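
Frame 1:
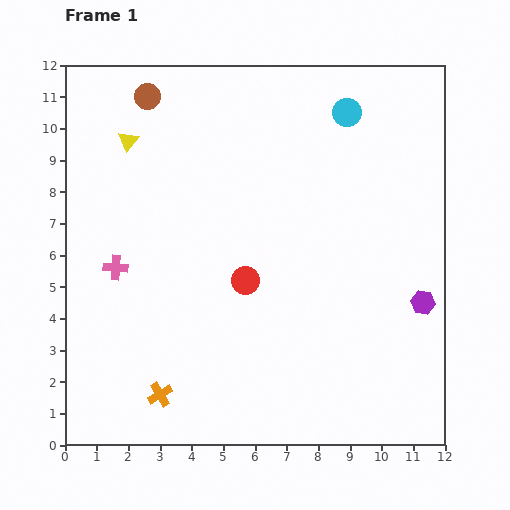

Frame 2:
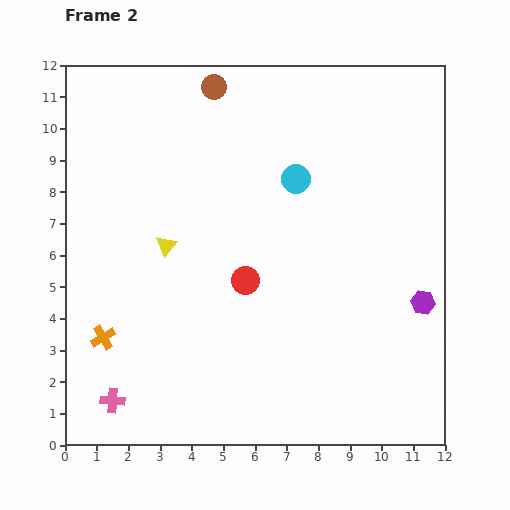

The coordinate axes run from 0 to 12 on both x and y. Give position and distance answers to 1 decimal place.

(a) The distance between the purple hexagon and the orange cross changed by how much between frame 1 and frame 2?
+1.4

Distance in frame 1: 8.8. Distance in frame 2: 10.2.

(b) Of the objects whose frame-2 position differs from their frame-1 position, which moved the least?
the brown circle

(moved 2.1)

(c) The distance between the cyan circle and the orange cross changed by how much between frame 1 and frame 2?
-2.8

Distance in frame 1: 10.7. Distance in frame 2: 7.9.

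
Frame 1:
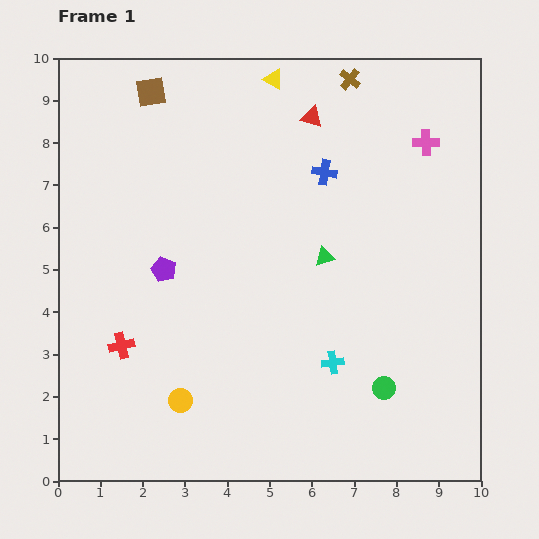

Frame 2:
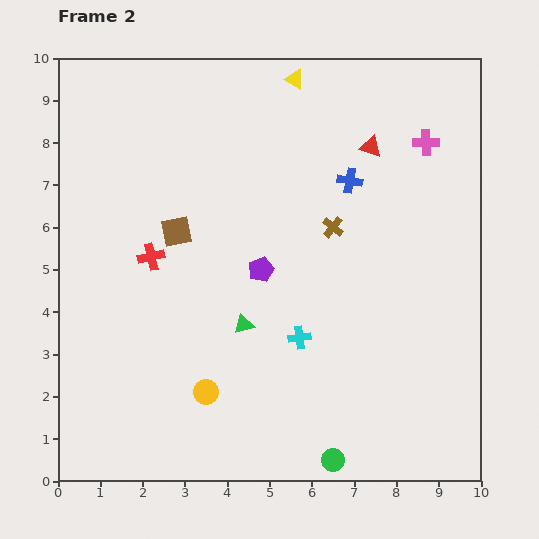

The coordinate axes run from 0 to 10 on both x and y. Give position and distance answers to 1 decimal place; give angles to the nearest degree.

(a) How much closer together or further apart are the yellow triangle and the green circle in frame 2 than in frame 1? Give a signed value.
+1.3

Distance in frame 1: 7.7. Distance in frame 2: 9.0.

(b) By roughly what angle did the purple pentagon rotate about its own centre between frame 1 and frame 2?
26° clockwise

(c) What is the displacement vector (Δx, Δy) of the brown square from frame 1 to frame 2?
(0.6, -3.3)

The brown square was at (2.2, 9.2) in frame 1 and (2.8, 5.9) in frame 2.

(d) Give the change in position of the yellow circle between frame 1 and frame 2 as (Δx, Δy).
(0.6, 0.2)

The yellow circle was at (2.9, 1.9) in frame 1 and (3.5, 2.1) in frame 2.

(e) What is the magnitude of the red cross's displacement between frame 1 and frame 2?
2.2

The red cross moved from (1.5, 3.2) to (2.2, 5.3), a distance of √(0.7² + 2.1²) ≈ 2.2.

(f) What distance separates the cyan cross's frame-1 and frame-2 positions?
1.0

The cyan cross moved from (6.5, 2.8) to (5.7, 3.4), a distance of √(0.8² + 0.6²) ≈ 1.0.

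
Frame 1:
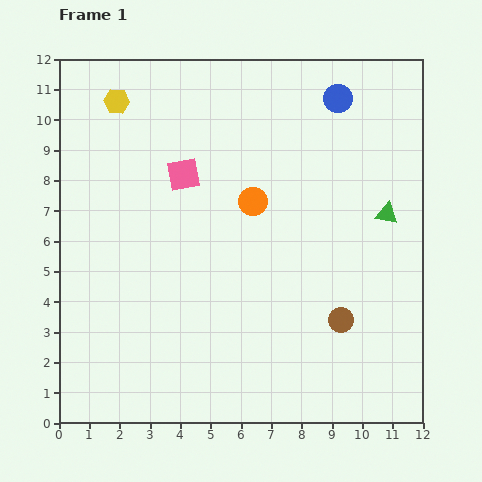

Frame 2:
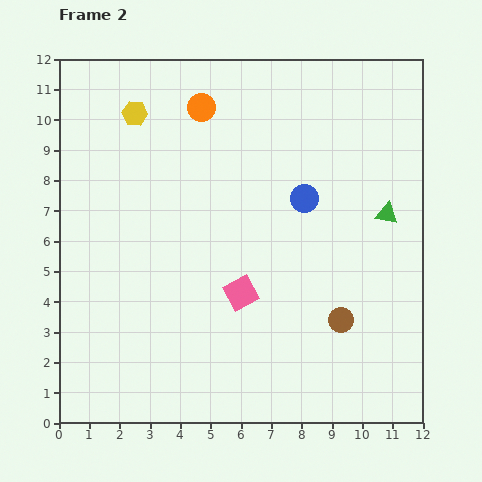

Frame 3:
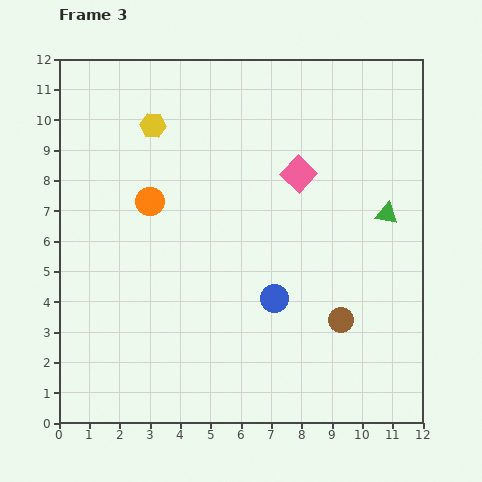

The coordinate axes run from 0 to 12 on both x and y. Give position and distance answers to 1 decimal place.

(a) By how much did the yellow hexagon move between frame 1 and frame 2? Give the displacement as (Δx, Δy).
(0.6, -0.4)

The yellow hexagon was at (1.9, 10.6) in frame 1 and (2.5, 10.2) in frame 2.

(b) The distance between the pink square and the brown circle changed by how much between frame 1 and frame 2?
-3.7

Distance in frame 1: 7.1. Distance in frame 2: 3.4.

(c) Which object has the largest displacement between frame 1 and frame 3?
the blue circle

(moved 6.9; next 3.8)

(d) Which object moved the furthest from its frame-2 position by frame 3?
the pink square

(moved 4.3; next 3.5)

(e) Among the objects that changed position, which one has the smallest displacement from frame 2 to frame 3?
the yellow hexagon

(moved 0.7)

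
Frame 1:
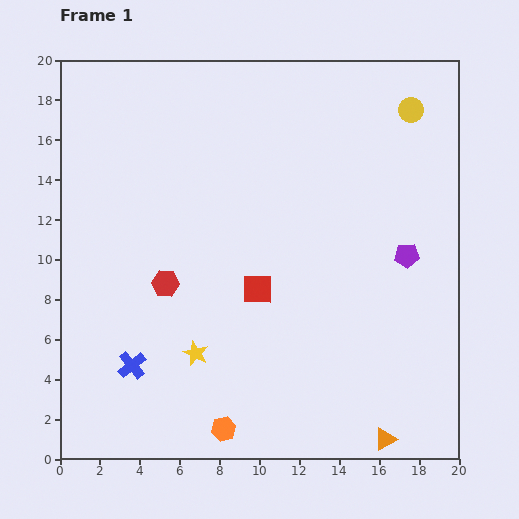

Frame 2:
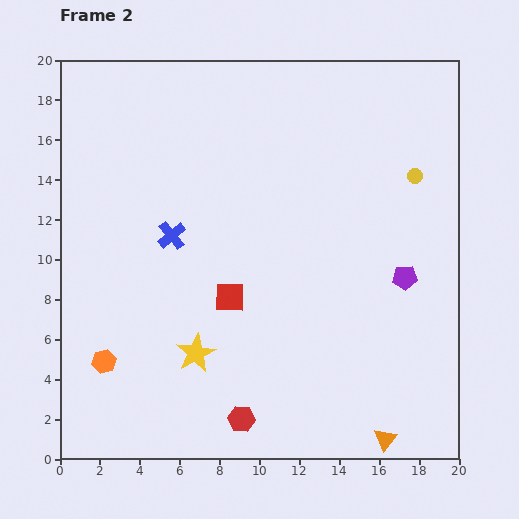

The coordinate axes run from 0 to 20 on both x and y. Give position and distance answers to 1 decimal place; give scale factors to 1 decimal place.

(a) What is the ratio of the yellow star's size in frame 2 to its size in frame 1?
1.6×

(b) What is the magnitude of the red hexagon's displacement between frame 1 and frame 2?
7.8

The red hexagon moved from (5.3, 8.8) to (9.1, 2.0), a distance of √(3.8² + 6.8²) ≈ 7.8.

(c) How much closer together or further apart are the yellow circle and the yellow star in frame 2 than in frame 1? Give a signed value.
-2.2

Distance in frame 1: 16.3. Distance in frame 2: 14.1.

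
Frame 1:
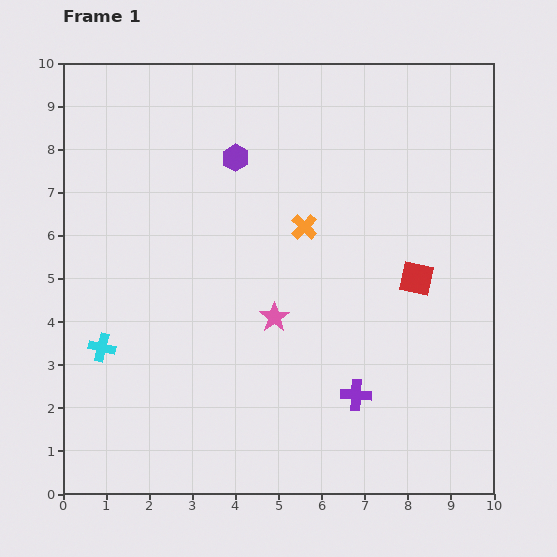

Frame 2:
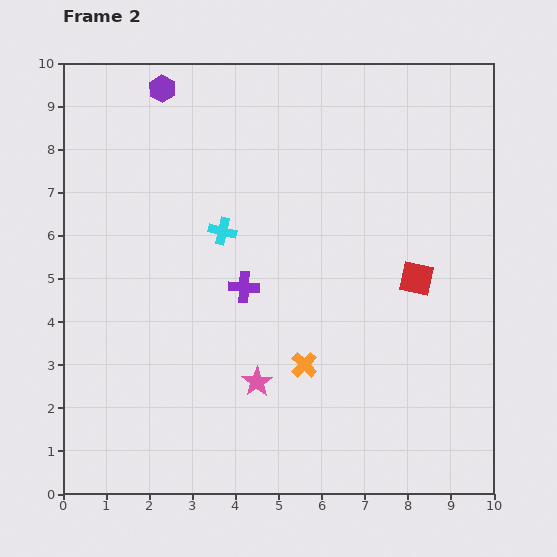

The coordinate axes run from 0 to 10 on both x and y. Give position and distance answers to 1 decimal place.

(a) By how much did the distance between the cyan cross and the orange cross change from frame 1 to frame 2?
-1.9

Distance in frame 1: 5.5. Distance in frame 2: 3.6.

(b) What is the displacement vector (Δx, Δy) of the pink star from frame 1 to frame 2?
(-0.4, -1.5)

The pink star was at (4.9, 4.1) in frame 1 and (4.5, 2.6) in frame 2.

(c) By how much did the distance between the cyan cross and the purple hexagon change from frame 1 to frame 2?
-1.8

Distance in frame 1: 5.4. Distance in frame 2: 3.6.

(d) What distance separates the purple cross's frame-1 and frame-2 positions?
3.6

The purple cross moved from (6.8, 2.3) to (4.2, 4.8), a distance of √(2.6² + 2.5²) ≈ 3.6.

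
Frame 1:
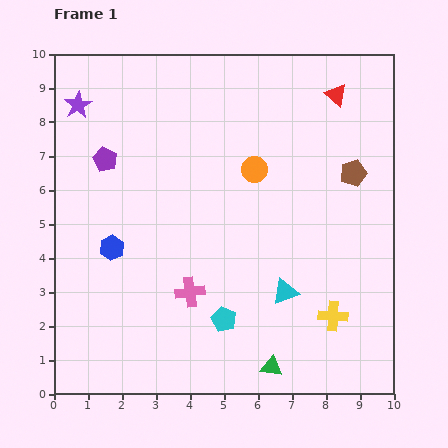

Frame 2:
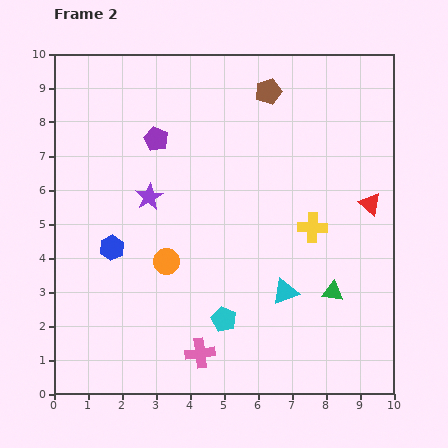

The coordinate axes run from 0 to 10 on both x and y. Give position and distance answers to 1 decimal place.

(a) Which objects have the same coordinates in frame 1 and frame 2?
the cyan triangle, the cyan pentagon, the blue hexagon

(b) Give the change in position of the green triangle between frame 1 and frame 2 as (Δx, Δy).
(1.8, 2.2)

The green triangle was at (6.4, 0.8) in frame 1 and (8.2, 3.0) in frame 2.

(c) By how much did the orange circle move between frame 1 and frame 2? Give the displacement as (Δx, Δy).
(-2.6, -2.7)

The orange circle was at (5.9, 6.6) in frame 1 and (3.3, 3.9) in frame 2.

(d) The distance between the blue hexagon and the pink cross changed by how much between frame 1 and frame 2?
+1.4

Distance in frame 1: 2.6. Distance in frame 2: 4.0.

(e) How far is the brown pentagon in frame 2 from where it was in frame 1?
3.5

The brown pentagon moved from (8.8, 6.5) to (6.3, 8.9), a distance of √(2.5² + 2.4²) ≈ 3.5.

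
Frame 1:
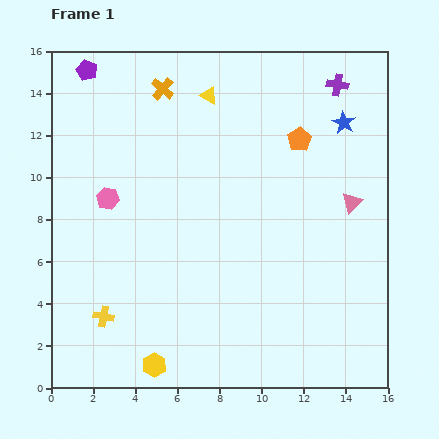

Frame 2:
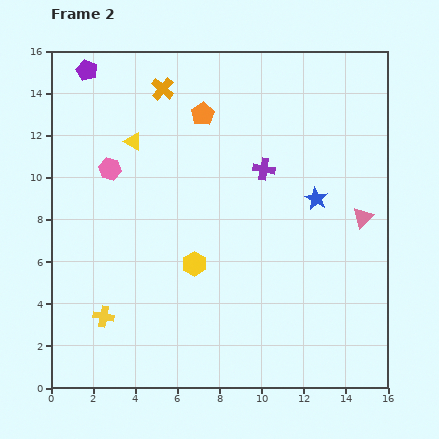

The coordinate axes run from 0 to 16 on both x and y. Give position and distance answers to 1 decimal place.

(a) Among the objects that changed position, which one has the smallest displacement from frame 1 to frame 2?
the pink triangle

(moved 0.9)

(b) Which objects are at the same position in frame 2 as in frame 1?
the purple pentagon, the orange cross, the yellow cross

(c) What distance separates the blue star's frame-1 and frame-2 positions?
3.8

The blue star moved from (13.9, 12.6) to (12.6, 9.0), a distance of √(1.3² + 3.6²) ≈ 3.8.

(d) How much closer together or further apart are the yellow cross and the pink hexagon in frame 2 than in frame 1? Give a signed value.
+1.4

Distance in frame 1: 5.6. Distance in frame 2: 7.0.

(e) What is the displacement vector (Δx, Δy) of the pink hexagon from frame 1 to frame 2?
(0.1, 1.4)

The pink hexagon was at (2.7, 9.0) in frame 1 and (2.8, 10.4) in frame 2.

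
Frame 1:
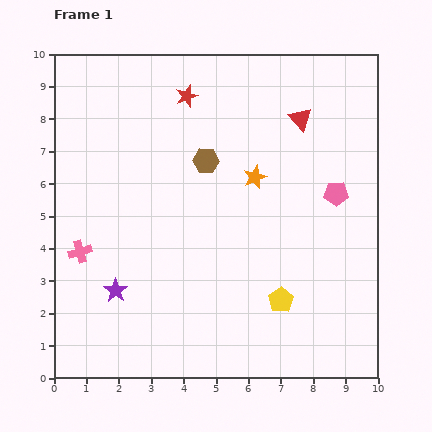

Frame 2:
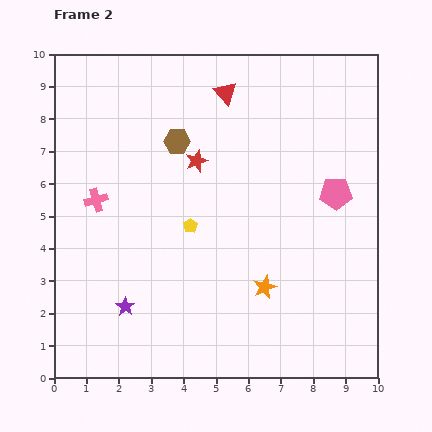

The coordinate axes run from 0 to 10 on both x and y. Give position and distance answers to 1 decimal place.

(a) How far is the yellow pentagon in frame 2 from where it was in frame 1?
3.6

The yellow pentagon moved from (7.0, 2.4) to (4.2, 4.7), a distance of √(2.8² + 2.3²) ≈ 3.6.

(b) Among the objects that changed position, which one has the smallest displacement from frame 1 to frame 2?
the purple star

(moved 0.6)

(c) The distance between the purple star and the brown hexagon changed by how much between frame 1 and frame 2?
+0.4

Distance in frame 1: 4.9. Distance in frame 2: 5.3.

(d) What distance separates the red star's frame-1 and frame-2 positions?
2.0

The red star moved from (4.1, 8.7) to (4.4, 6.7), a distance of √(0.3² + 2.0²) ≈ 2.0.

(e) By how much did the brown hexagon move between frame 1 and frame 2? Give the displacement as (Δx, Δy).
(-0.9, 0.6)

The brown hexagon was at (4.7, 6.7) in frame 1 and (3.8, 7.3) in frame 2.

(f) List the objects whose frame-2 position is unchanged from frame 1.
the pink pentagon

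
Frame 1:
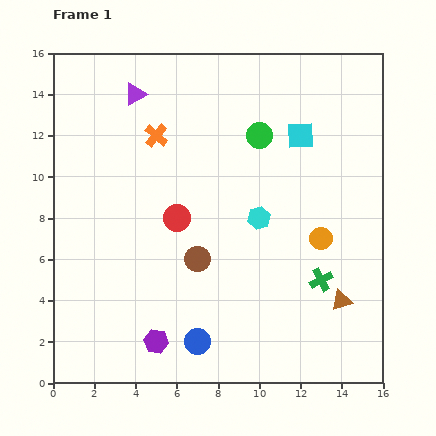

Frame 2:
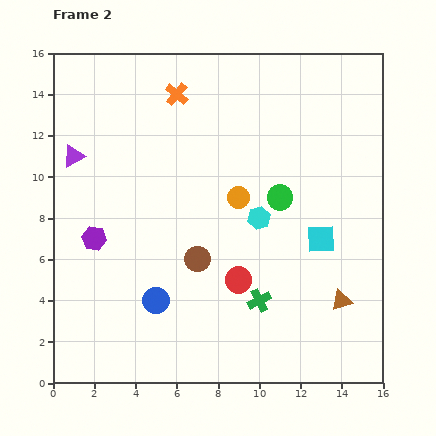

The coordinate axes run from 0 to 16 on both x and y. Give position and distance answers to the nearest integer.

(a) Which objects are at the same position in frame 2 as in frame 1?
the brown circle, the brown triangle, the cyan hexagon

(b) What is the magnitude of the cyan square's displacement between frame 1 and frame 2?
5

The cyan square moved from (12, 12) to (13, 7), a distance of √(1² + 5²) ≈ 5.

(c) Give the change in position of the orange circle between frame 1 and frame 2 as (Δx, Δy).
(-4, 2)

The orange circle was at (13, 7) in frame 1 and (9, 9) in frame 2.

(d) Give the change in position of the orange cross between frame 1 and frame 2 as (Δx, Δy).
(1, 2)

The orange cross was at (5, 12) in frame 1 and (6, 14) in frame 2.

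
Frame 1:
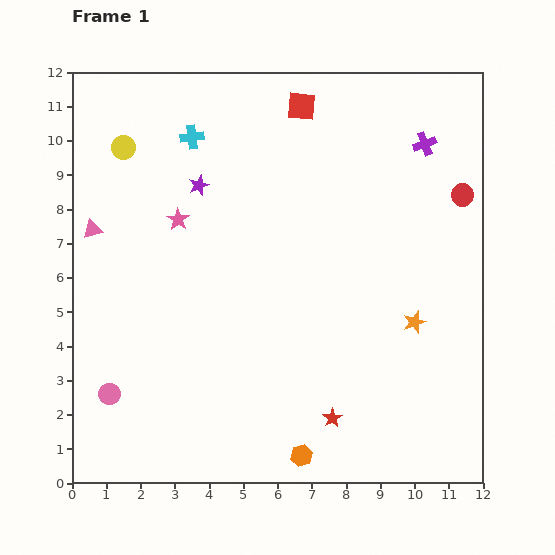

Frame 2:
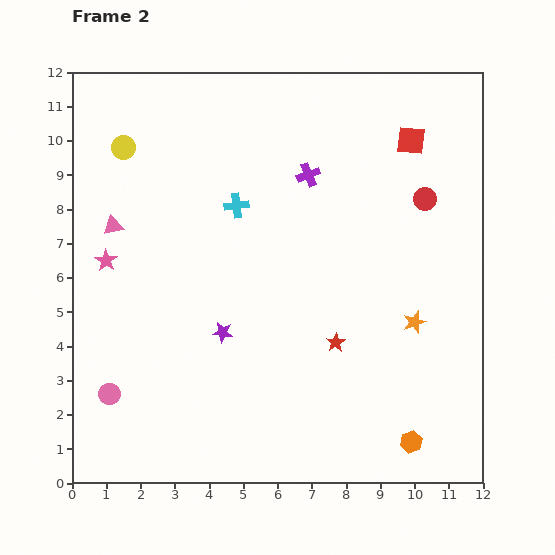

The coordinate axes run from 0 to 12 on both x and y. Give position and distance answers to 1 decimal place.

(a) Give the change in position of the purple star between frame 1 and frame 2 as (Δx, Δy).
(0.7, -4.3)

The purple star was at (3.7, 8.7) in frame 1 and (4.4, 4.4) in frame 2.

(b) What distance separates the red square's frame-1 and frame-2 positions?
3.4

The red square moved from (6.7, 11.0) to (9.9, 10.0), a distance of √(3.2² + 1.0²) ≈ 3.4.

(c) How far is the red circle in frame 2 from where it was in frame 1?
1.1

The red circle moved from (11.4, 8.4) to (10.3, 8.3), a distance of √(1.1² + 0.1²) ≈ 1.1.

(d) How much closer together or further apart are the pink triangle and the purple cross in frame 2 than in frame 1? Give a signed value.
-4.1

Distance in frame 1: 10.0. Distance in frame 2: 5.9.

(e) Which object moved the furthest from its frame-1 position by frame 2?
the purple star

(moved 4.4; next 3.5)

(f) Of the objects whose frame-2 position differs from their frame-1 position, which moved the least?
the pink triangle

(moved 0.6)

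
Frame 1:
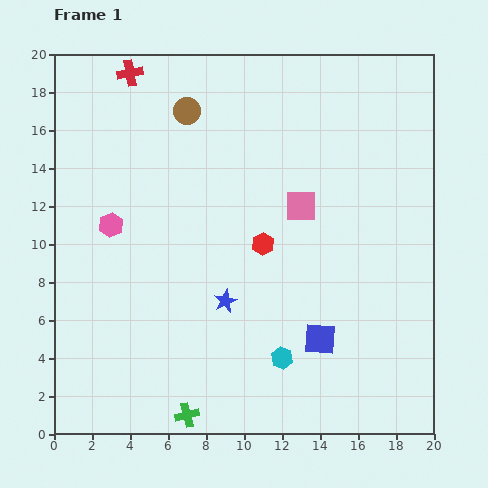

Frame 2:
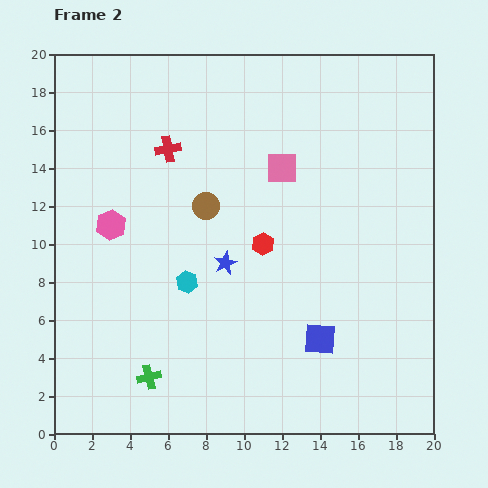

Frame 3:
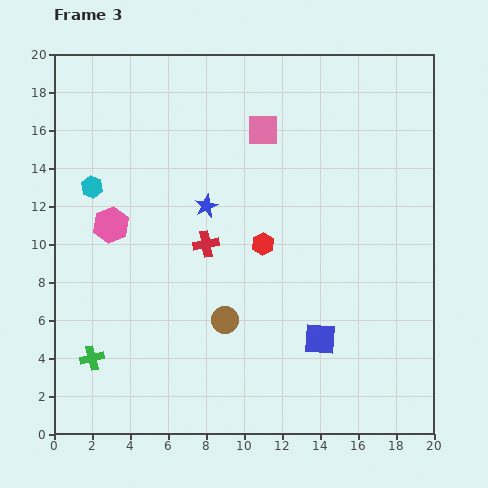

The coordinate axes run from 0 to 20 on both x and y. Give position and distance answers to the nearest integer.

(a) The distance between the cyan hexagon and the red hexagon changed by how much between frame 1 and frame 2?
-2

Distance in frame 1: 6. Distance in frame 2: 4.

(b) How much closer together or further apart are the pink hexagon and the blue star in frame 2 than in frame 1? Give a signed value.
-1

Distance in frame 1: 7. Distance in frame 2: 6.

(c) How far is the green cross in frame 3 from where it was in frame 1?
6

The green cross moved from (7, 1) to (2, 4), a distance of √(5² + 3²) ≈ 6.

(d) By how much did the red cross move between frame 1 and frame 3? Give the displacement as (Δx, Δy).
(4, -9)

The red cross was at (4, 19) in frame 1 and (8, 10) in frame 3.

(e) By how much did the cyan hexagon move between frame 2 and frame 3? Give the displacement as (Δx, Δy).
(-5, 5)

The cyan hexagon was at (7, 8) in frame 2 and (2, 13) in frame 3.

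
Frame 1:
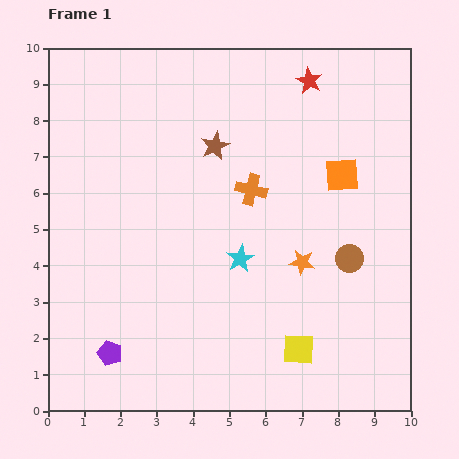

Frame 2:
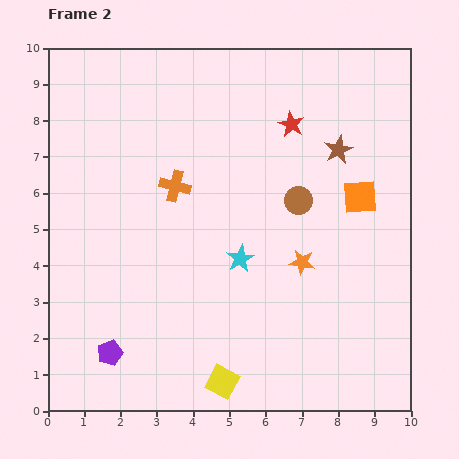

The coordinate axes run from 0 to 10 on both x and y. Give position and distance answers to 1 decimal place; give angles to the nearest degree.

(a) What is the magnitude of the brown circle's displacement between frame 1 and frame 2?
2.1

The brown circle moved from (8.3, 4.2) to (6.9, 5.8), a distance of √(1.4² + 1.6²) ≈ 2.1.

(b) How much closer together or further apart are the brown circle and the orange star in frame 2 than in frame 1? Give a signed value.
+0.4

Distance in frame 1: 1.3. Distance in frame 2: 1.7.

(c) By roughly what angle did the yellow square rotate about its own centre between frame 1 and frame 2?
26° clockwise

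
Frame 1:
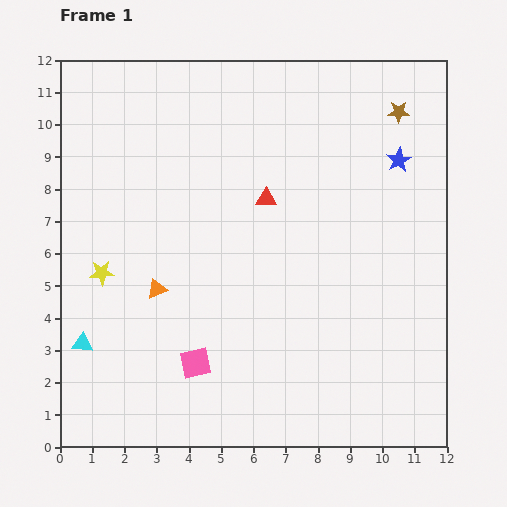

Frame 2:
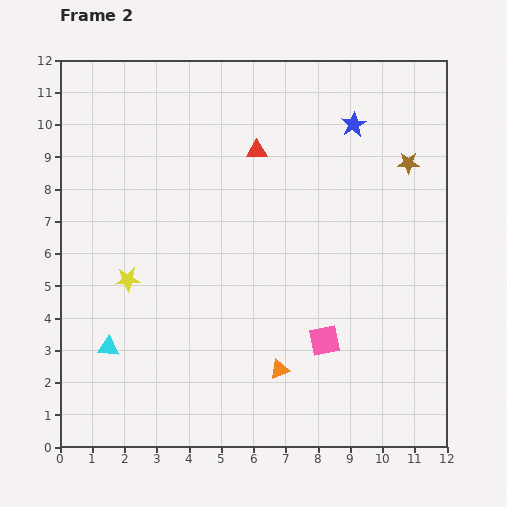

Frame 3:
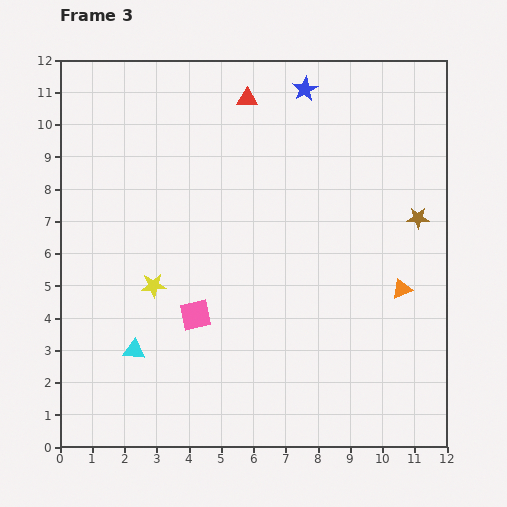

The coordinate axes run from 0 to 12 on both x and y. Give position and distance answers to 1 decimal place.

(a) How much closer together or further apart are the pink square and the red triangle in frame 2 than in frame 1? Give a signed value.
+0.7

Distance in frame 1: 5.6. Distance in frame 2: 6.3.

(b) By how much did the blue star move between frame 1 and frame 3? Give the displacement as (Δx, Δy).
(-2.9, 2.2)

The blue star was at (10.5, 8.9) in frame 1 and (7.6, 11.1) in frame 3.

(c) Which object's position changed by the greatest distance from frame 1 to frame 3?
the orange triangle

(moved 7.6; next 3.6)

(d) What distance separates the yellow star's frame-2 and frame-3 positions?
0.8

The yellow star moved from (2.1, 5.2) to (2.9, 5.0), a distance of √(0.8² + 0.2²) ≈ 0.8.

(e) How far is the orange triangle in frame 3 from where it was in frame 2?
4.5

The orange triangle moved from (6.8, 2.4) to (10.6, 4.9), a distance of √(3.8² + 2.5²) ≈ 4.5.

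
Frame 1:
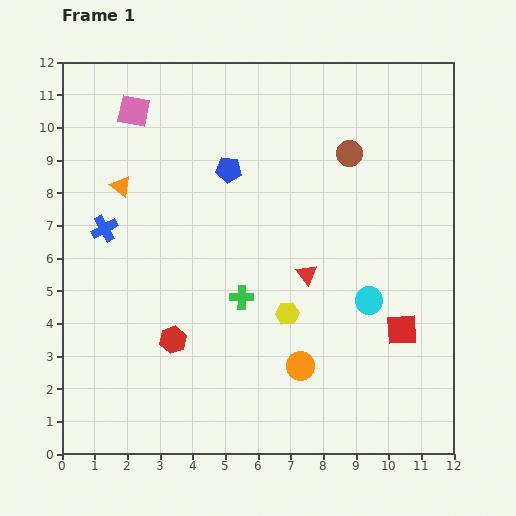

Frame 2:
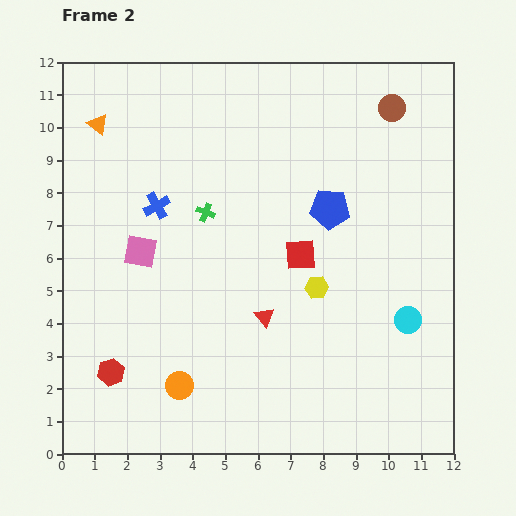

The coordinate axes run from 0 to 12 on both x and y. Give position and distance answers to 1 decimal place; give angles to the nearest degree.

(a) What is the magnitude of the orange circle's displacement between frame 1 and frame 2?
3.7

The orange circle moved from (7.3, 2.7) to (3.6, 2.1), a distance of √(3.7² + 0.6²) ≈ 3.7.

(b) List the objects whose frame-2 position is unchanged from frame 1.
none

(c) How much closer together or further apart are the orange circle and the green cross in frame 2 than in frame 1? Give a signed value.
+2.6

Distance in frame 1: 2.8. Distance in frame 2: 5.4.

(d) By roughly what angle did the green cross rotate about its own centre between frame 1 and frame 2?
20° clockwise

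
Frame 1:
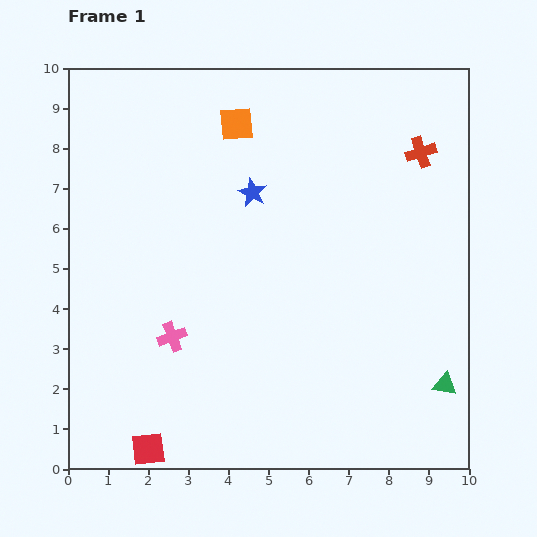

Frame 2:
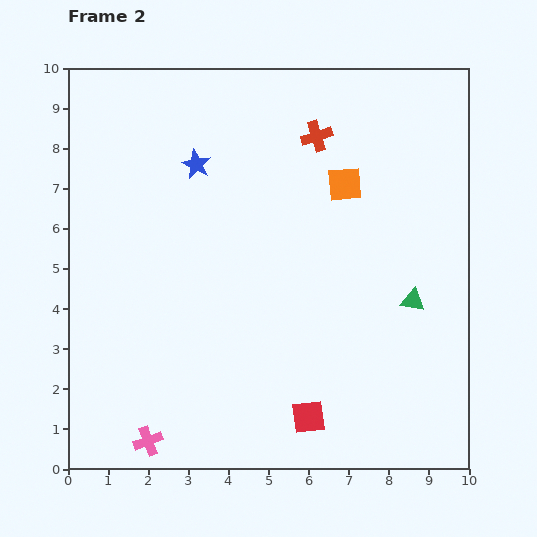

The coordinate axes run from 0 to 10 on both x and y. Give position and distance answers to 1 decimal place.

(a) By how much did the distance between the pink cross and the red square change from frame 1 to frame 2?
+1.1

Distance in frame 1: 2.9. Distance in frame 2: 4.0.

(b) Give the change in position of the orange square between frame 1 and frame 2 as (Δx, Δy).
(2.7, -1.5)

The orange square was at (4.2, 8.6) in frame 1 and (6.9, 7.1) in frame 2.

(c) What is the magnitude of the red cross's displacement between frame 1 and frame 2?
2.6

The red cross moved from (8.8, 7.9) to (6.2, 8.3), a distance of √(2.6² + 0.4²) ≈ 2.6.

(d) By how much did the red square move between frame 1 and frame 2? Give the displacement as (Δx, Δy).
(4.0, 0.8)

The red square was at (2.0, 0.5) in frame 1 and (6.0, 1.3) in frame 2.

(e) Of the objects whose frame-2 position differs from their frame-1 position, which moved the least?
the blue star

(moved 1.6)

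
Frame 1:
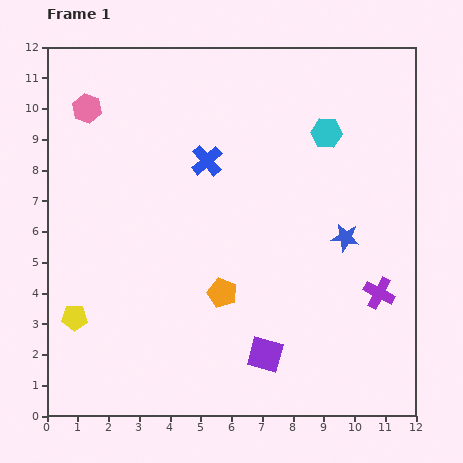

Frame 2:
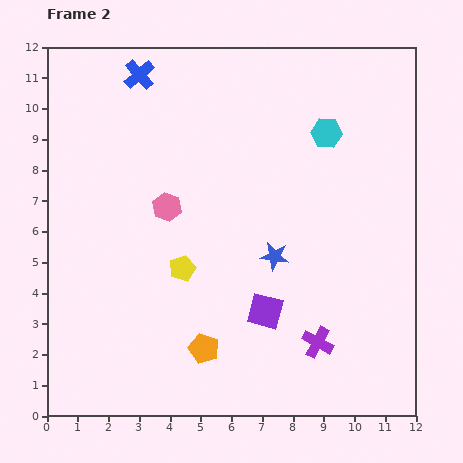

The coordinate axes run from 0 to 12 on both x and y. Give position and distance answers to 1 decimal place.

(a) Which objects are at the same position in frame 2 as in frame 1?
the cyan hexagon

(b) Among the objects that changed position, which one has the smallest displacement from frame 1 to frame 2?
the purple square

(moved 1.4)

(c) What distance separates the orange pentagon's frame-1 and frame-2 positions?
1.9

The orange pentagon moved from (5.7, 4.0) to (5.1, 2.2), a distance of √(0.6² + 1.8²) ≈ 1.9.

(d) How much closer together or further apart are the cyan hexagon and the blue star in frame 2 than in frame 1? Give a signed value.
+0.8

Distance in frame 1: 3.5. Distance in frame 2: 4.3.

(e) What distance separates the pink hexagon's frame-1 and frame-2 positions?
4.1

The pink hexagon moved from (1.3, 10.0) to (3.9, 6.8), a distance of √(2.6² + 3.2²) ≈ 4.1.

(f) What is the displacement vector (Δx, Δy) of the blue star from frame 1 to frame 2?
(-2.3, -0.6)

The blue star was at (9.7, 5.8) in frame 1 and (7.4, 5.2) in frame 2.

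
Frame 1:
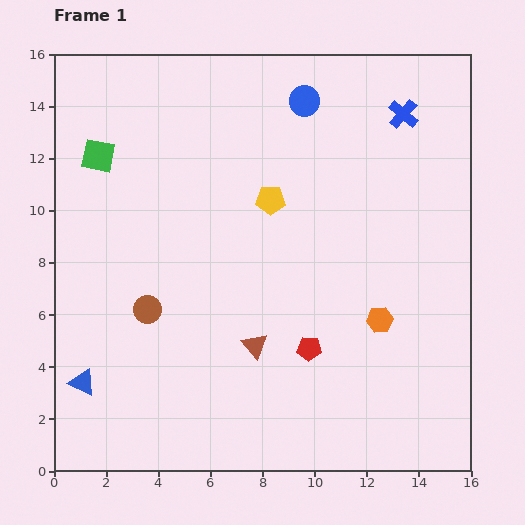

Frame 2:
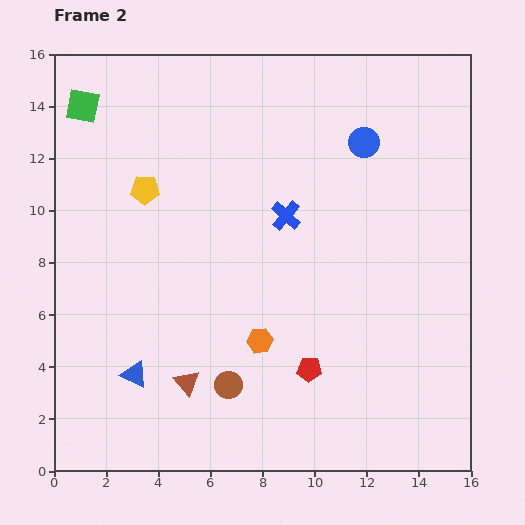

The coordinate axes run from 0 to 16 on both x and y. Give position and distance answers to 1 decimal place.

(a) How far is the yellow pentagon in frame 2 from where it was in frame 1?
4.8

The yellow pentagon moved from (8.3, 10.4) to (3.5, 10.8), a distance of √(4.8² + 0.4²) ≈ 4.8.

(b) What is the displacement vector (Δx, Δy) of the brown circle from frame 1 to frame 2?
(3.1, -2.9)

The brown circle was at (3.6, 6.2) in frame 1 and (6.7, 3.3) in frame 2.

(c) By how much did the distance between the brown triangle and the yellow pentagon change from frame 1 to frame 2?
+2.0

Distance in frame 1: 5.6. Distance in frame 2: 7.6.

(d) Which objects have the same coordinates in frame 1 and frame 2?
none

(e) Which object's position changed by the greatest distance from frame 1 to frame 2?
the blue cross

(moved 6.0; next 4.8)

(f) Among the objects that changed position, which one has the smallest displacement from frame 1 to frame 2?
the red pentagon

(moved 0.8)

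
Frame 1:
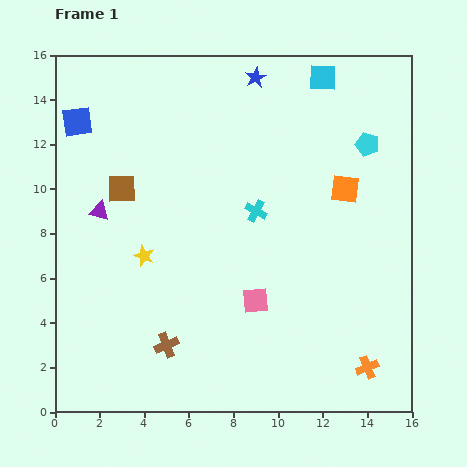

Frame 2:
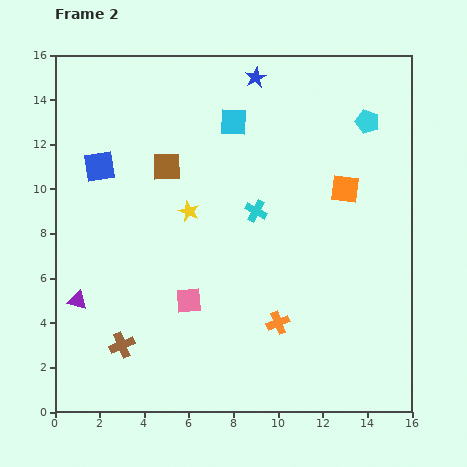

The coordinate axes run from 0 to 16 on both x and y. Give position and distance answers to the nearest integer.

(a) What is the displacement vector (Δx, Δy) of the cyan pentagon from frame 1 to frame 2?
(0, 1)

The cyan pentagon was at (14, 12) in frame 1 and (14, 13) in frame 2.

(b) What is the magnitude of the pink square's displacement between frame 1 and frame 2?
3

The pink square moved from (9, 5) to (6, 5), a distance of √(3² + 0²) ≈ 3.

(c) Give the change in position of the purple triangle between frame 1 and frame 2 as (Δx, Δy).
(-1, -4)

The purple triangle was at (2, 9) in frame 1 and (1, 5) in frame 2.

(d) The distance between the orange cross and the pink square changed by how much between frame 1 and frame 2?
-2

Distance in frame 1: 6. Distance in frame 2: 4.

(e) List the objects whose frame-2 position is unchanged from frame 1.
the orange square, the cyan cross, the blue star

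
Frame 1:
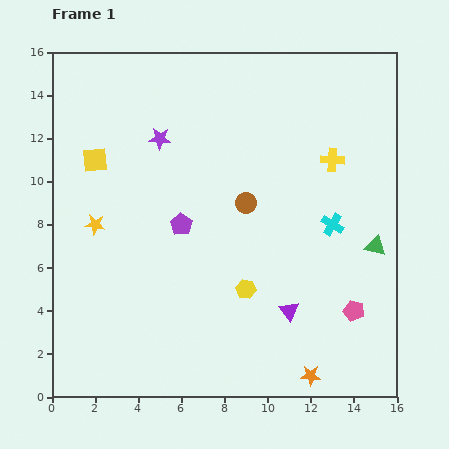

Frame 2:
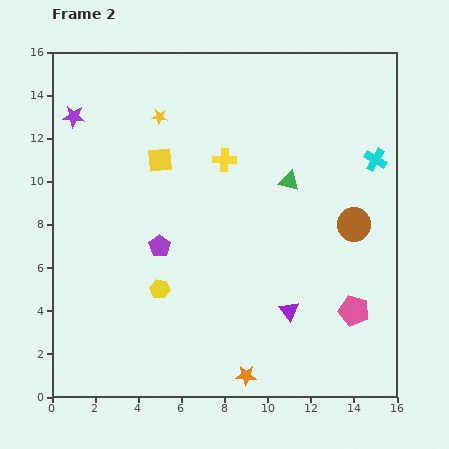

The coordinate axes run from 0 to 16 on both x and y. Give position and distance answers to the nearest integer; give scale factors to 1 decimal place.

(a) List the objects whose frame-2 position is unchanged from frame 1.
the pink pentagon, the purple triangle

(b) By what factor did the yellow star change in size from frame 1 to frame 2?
0.7×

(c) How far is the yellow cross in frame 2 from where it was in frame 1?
5

The yellow cross moved from (13, 11) to (8, 11), a distance of √(5² + 0²) ≈ 5.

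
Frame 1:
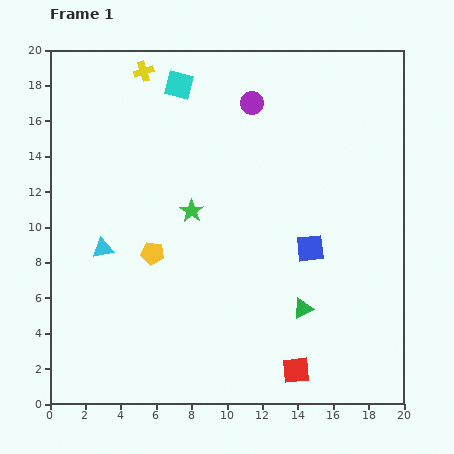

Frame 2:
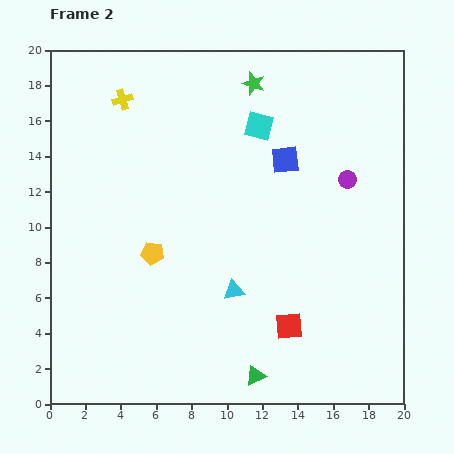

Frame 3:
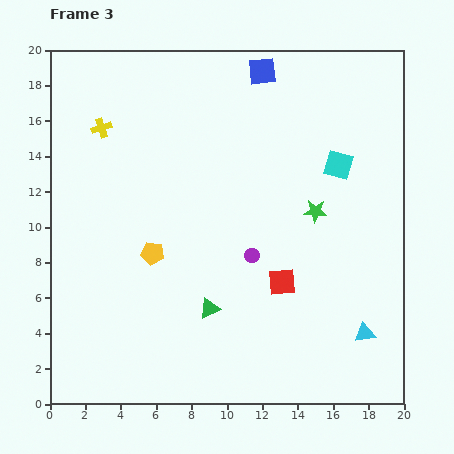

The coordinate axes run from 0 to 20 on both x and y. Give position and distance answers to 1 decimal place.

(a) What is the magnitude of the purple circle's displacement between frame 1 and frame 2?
6.9

The purple circle moved from (11.4, 17.0) to (16.8, 12.7), a distance of √(5.4² + 4.3²) ≈ 6.9.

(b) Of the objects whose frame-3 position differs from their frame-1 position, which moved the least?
the yellow cross

(moved 4.0)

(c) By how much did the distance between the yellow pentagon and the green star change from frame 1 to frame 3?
+6.2

Distance in frame 1: 3.3. Distance in frame 3: 9.5.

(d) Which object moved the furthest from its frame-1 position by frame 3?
the cyan triangle

(moved 15.6; next 10.4)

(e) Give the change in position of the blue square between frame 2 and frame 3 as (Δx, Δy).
(-1.3, 5.0)

The blue square was at (13.3, 13.8) in frame 2 and (12.0, 18.8) in frame 3.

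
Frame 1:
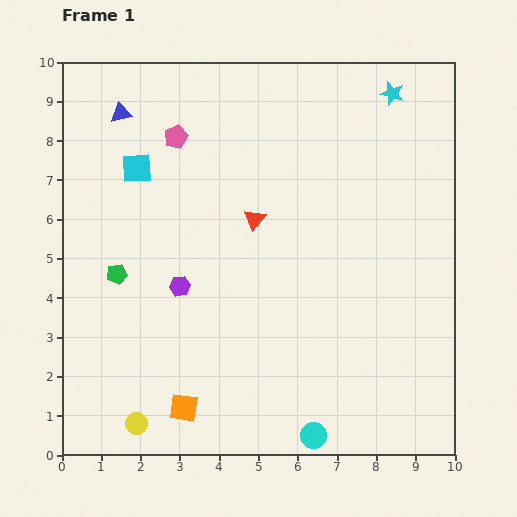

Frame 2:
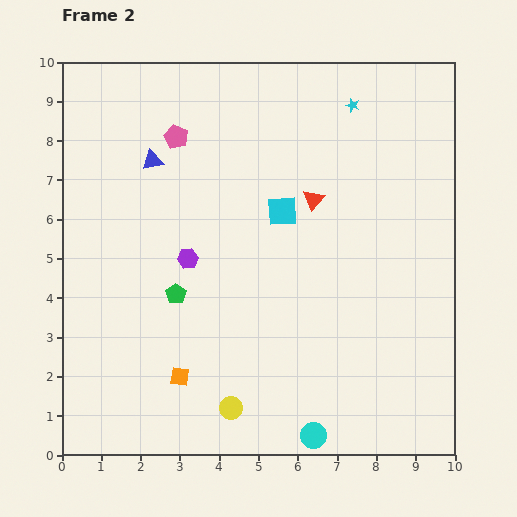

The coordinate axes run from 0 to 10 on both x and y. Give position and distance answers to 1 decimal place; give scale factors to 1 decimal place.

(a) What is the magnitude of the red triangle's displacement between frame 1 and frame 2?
1.6

The red triangle moved from (4.9, 6.0) to (6.4, 6.5), a distance of √(1.5² + 0.5²) ≈ 1.6.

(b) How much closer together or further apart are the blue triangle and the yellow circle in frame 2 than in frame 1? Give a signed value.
-1.3

Distance in frame 1: 7.9. Distance in frame 2: 6.6.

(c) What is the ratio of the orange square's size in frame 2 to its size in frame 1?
0.7×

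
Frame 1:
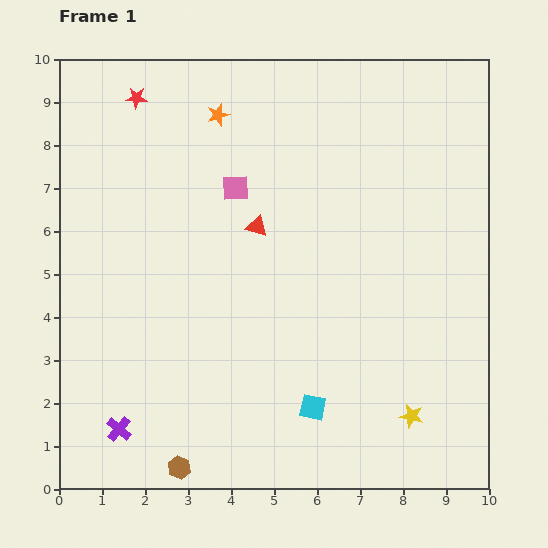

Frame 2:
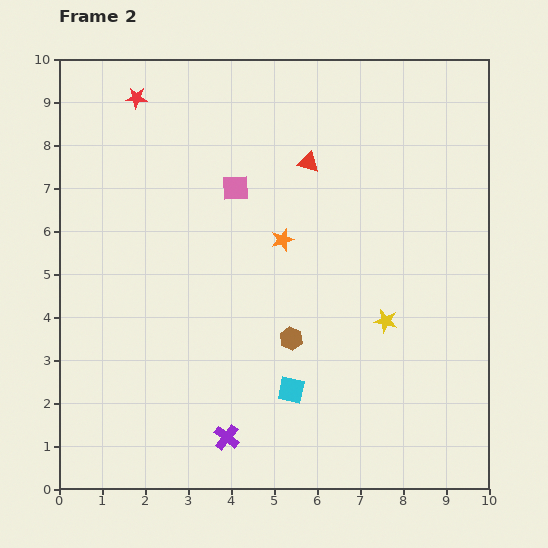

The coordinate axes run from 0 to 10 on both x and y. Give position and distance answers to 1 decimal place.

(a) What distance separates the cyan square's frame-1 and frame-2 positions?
0.6

The cyan square moved from (5.9, 1.9) to (5.4, 2.3), a distance of √(0.5² + 0.4²) ≈ 0.6.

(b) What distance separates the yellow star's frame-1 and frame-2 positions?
2.3

The yellow star moved from (8.2, 1.7) to (7.6, 3.9), a distance of √(0.6² + 2.2²) ≈ 2.3.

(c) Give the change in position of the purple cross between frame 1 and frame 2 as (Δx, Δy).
(2.5, -0.2)

The purple cross was at (1.4, 1.4) in frame 1 and (3.9, 1.2) in frame 2.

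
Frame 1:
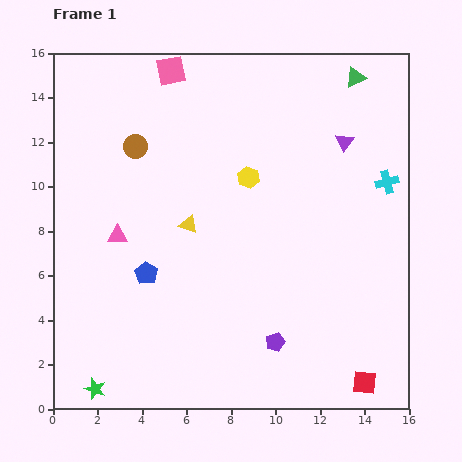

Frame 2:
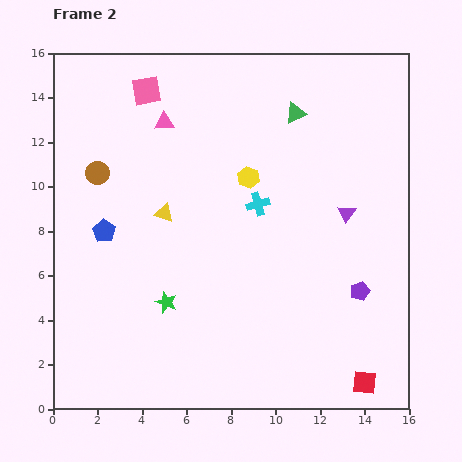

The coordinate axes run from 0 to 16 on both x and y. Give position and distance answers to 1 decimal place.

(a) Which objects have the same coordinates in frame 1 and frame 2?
the yellow hexagon, the red square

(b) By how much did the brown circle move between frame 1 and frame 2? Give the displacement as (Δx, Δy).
(-1.7, -1.2)

The brown circle was at (3.7, 11.8) in frame 1 and (2.0, 10.6) in frame 2.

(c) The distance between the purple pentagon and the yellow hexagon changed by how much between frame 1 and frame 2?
-0.4

Distance in frame 1: 7.5. Distance in frame 2: 7.1.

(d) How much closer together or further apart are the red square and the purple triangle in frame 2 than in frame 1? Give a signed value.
-3.2

Distance in frame 1: 10.8. Distance in frame 2: 7.6.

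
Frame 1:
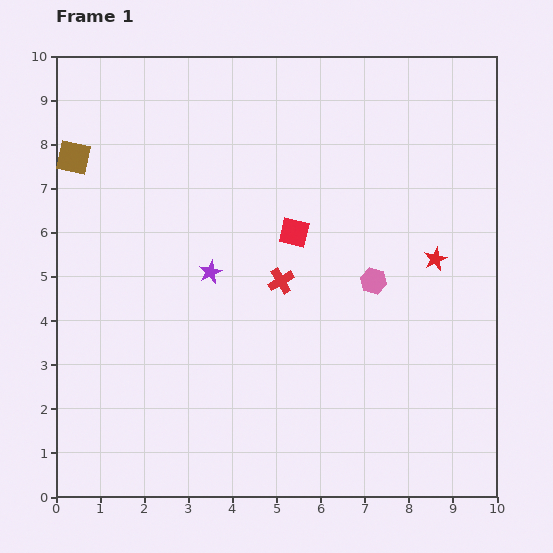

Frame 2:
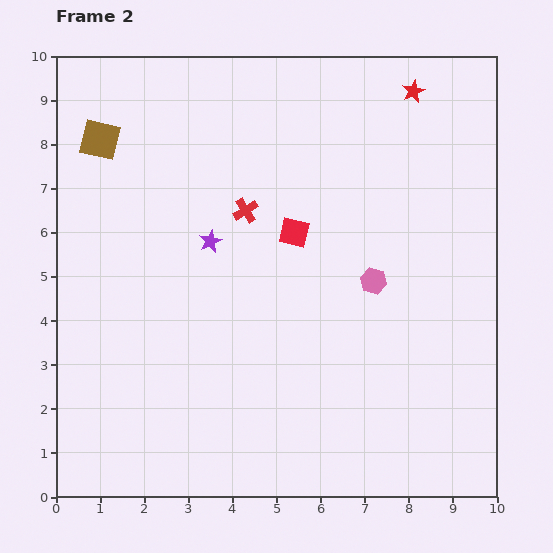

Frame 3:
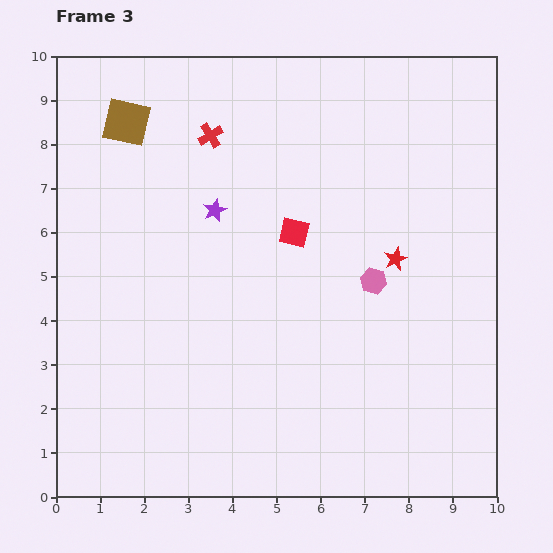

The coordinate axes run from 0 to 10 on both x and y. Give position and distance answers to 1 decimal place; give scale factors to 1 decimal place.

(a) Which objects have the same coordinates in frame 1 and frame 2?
the pink hexagon, the red square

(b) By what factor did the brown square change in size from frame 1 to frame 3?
1.4×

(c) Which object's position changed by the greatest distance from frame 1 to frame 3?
the red cross

(moved 3.7; next 1.4)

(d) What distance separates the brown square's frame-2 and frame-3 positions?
0.7

The brown square moved from (1.0, 8.1) to (1.6, 8.5), a distance of √(0.6² + 0.4²) ≈ 0.7.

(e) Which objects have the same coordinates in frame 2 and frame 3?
the pink hexagon, the red square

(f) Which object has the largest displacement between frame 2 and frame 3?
the red star

(moved 3.8; next 1.9)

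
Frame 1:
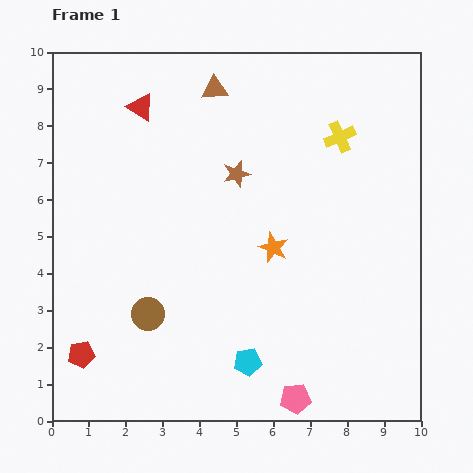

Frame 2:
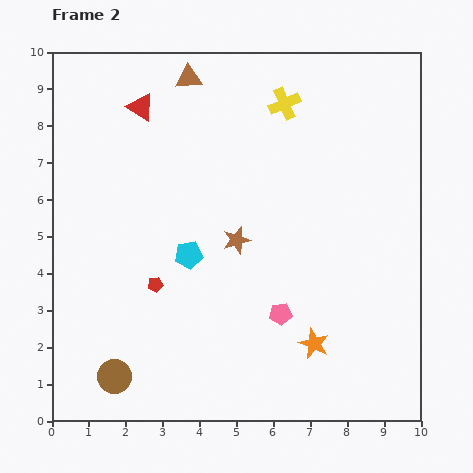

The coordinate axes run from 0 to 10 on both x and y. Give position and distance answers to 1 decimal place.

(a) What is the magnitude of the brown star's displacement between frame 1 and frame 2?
1.8

The brown star moved from (5.0, 6.7) to (5.0, 4.9), a distance of √(0.0² + 1.8²) ≈ 1.8.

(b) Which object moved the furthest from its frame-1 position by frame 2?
the cyan pentagon

(moved 3.3; next 2.8)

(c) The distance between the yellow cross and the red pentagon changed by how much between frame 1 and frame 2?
-3.2

Distance in frame 1: 9.2. Distance in frame 2: 6.0.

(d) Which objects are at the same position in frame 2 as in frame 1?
the red triangle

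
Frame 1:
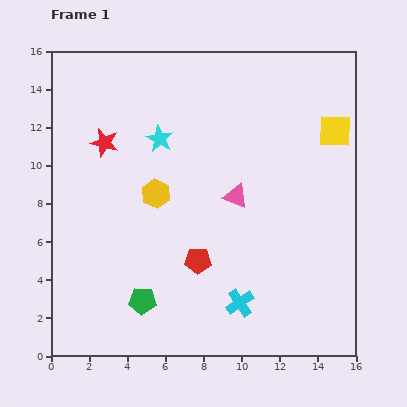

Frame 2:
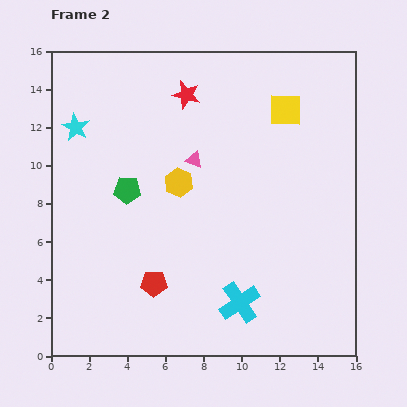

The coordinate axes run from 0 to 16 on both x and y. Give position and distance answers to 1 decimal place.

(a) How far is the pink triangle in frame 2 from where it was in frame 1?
2.9

The pink triangle moved from (9.7, 8.4) to (7.5, 10.3), a distance of √(2.2² + 1.9²) ≈ 2.9.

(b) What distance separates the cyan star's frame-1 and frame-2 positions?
4.4

The cyan star moved from (5.7, 11.4) to (1.3, 12.0), a distance of √(4.4² + 0.6²) ≈ 4.4.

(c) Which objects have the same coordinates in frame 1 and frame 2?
the cyan cross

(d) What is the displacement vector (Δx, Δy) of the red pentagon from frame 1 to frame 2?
(-2.3, -1.2)

The red pentagon was at (7.7, 5.0) in frame 1 and (5.4, 3.8) in frame 2.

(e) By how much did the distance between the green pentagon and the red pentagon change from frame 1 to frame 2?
+1.5

Distance in frame 1: 3.6. Distance in frame 2: 5.1.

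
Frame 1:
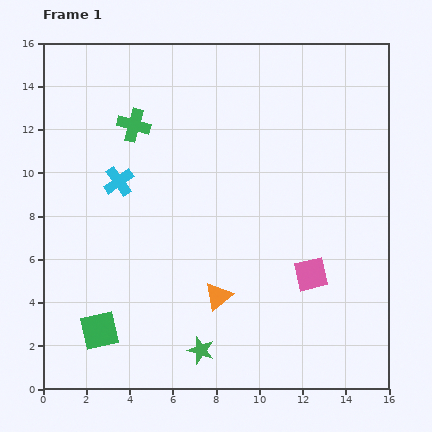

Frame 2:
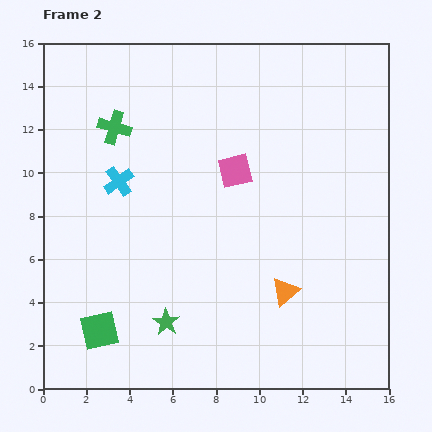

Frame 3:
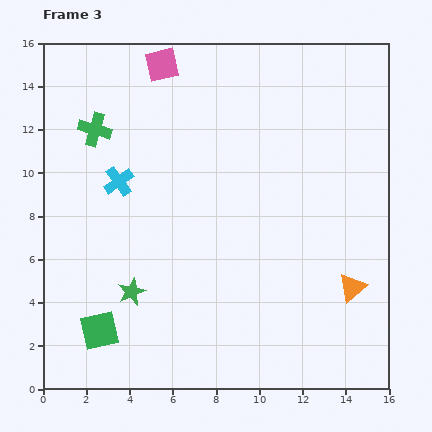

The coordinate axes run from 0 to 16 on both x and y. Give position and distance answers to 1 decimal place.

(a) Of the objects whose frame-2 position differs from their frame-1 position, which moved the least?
the green cross

(moved 0.9)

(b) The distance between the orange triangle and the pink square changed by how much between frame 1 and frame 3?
+9.1

Distance in frame 1: 4.4. Distance in frame 3: 13.5.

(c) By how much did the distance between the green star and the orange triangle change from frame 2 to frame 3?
+4.5

Distance in frame 2: 5.7. Distance in frame 3: 10.2.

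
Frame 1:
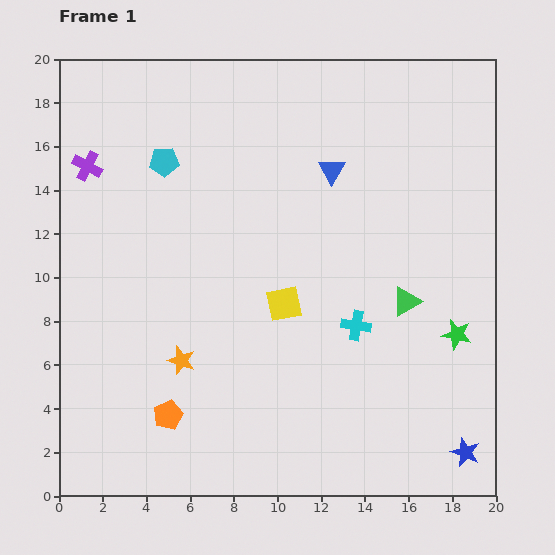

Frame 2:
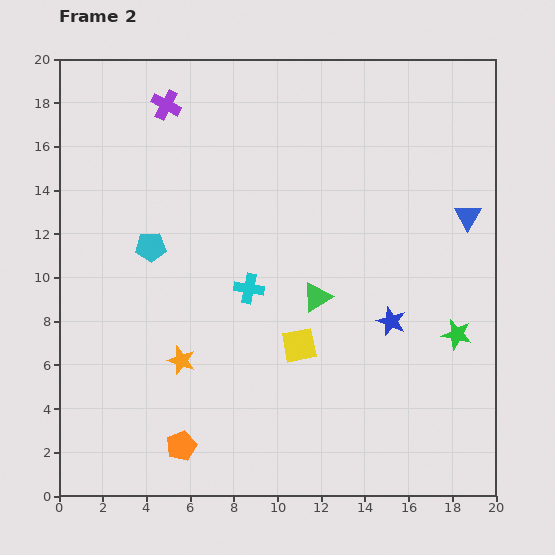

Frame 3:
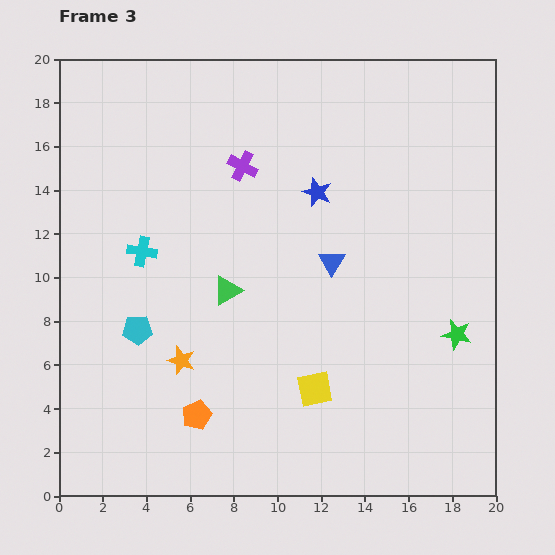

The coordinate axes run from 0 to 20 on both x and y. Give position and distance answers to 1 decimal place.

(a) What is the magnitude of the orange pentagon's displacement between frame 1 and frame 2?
1.5

The orange pentagon moved from (5.0, 3.7) to (5.6, 2.3), a distance of √(0.6² + 1.4²) ≈ 1.5.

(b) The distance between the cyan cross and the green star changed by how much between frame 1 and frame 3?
+10.3

Distance in frame 1: 4.6. Distance in frame 3: 14.9.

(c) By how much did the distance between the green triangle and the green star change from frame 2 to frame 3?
+4.1

Distance in frame 2: 6.6. Distance in frame 3: 10.7.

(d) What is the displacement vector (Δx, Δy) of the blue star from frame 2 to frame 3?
(-3.4, 5.9)

The blue star was at (15.2, 8.0) in frame 2 and (11.8, 13.9) in frame 3.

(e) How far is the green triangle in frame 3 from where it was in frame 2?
4.1

The green triangle moved from (11.8, 9.1) to (7.7, 9.4), a distance of √(4.1² + 0.3²) ≈ 4.1.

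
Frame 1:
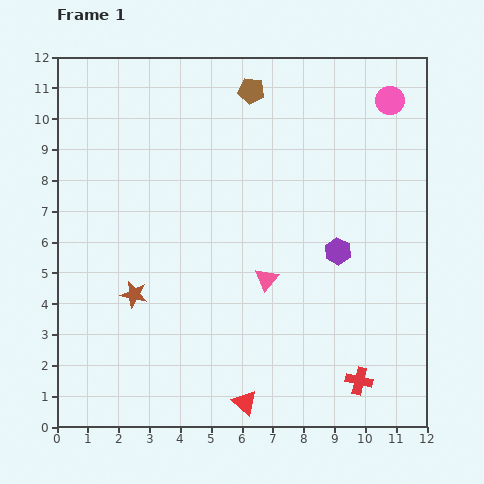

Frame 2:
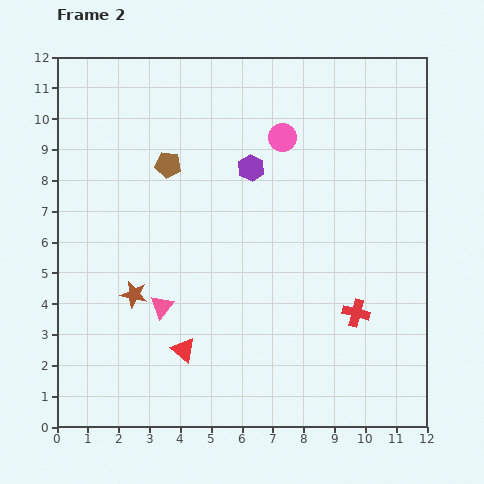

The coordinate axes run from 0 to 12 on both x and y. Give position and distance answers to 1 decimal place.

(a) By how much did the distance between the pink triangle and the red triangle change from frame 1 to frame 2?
-2.5

Distance in frame 1: 4.1. Distance in frame 2: 1.6.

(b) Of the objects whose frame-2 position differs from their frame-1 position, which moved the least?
the red cross

(moved 2.2)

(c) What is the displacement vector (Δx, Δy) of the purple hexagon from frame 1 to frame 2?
(-2.8, 2.7)

The purple hexagon was at (9.1, 5.7) in frame 1 and (6.3, 8.4) in frame 2.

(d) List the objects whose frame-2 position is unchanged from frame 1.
the brown star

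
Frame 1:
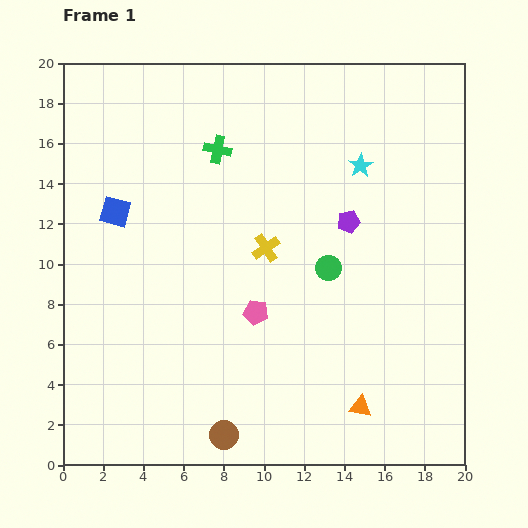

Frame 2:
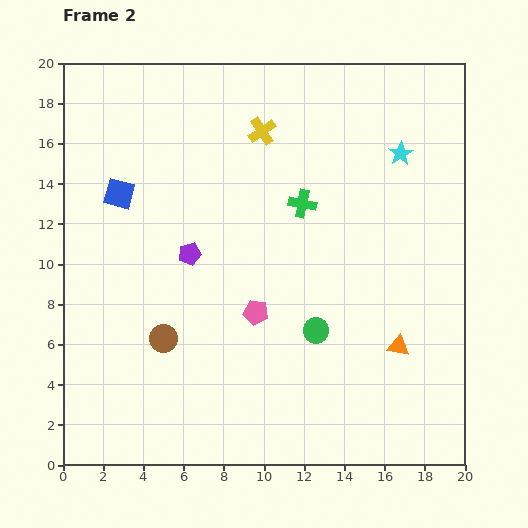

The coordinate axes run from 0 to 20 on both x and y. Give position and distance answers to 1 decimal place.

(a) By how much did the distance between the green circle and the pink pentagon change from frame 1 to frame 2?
-1.1

Distance in frame 1: 4.2. Distance in frame 2: 3.1.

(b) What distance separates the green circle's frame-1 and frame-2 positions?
3.2

The green circle moved from (13.2, 9.8) to (12.6, 6.7), a distance of √(0.6² + 3.1²) ≈ 3.2.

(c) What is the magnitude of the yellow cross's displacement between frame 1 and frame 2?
5.8

The yellow cross moved from (10.1, 10.8) to (9.9, 16.6), a distance of √(0.2² + 5.8²) ≈ 5.8.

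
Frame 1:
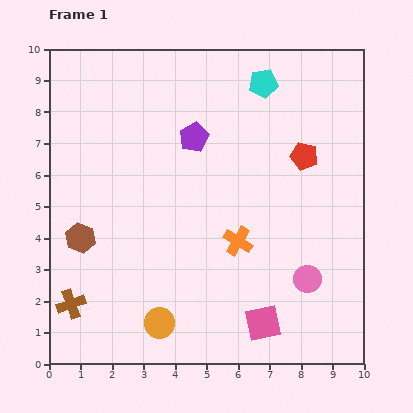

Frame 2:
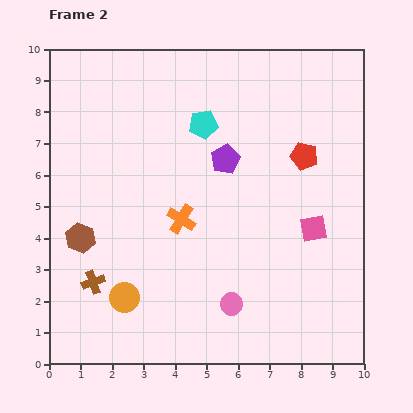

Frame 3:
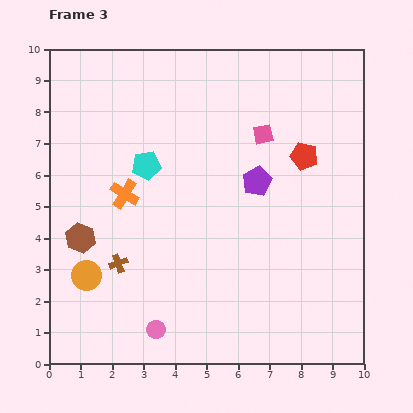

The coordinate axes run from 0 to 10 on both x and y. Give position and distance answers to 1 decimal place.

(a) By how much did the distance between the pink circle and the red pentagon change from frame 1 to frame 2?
+1.3

Distance in frame 1: 3.9. Distance in frame 2: 5.2.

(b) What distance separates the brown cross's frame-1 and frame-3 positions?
2.0

The brown cross moved from (0.7, 1.9) to (2.2, 3.2), a distance of √(1.5² + 1.3²) ≈ 2.0.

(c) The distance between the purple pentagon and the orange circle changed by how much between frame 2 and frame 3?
+0.8

Distance in frame 2: 5.4. Distance in frame 3: 6.2.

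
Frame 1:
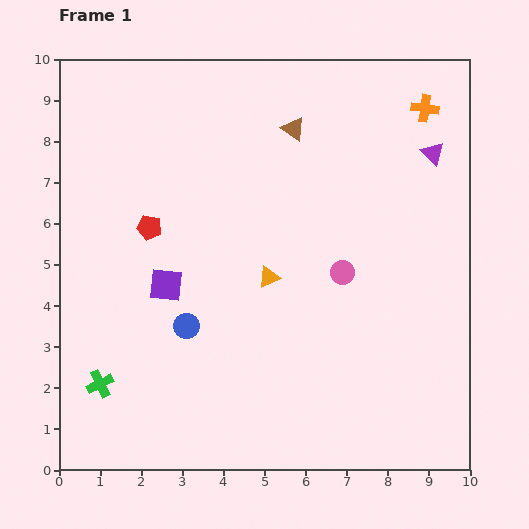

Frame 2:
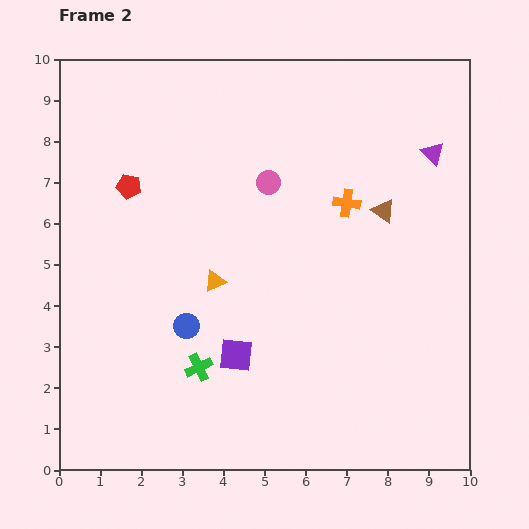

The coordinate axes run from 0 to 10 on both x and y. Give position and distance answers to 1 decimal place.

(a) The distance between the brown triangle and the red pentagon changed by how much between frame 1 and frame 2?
+2.0

Distance in frame 1: 4.2. Distance in frame 2: 6.2.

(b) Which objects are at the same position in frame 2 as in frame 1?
the blue circle, the purple triangle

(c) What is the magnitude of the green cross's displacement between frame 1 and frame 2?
2.4

The green cross moved from (1.0, 2.1) to (3.4, 2.5), a distance of √(2.4² + 0.4²) ≈ 2.4.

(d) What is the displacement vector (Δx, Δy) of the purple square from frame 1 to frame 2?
(1.7, -1.7)

The purple square was at (2.6, 4.5) in frame 1 and (4.3, 2.8) in frame 2.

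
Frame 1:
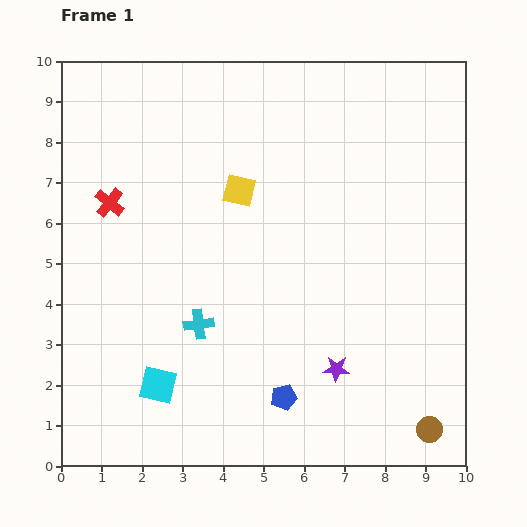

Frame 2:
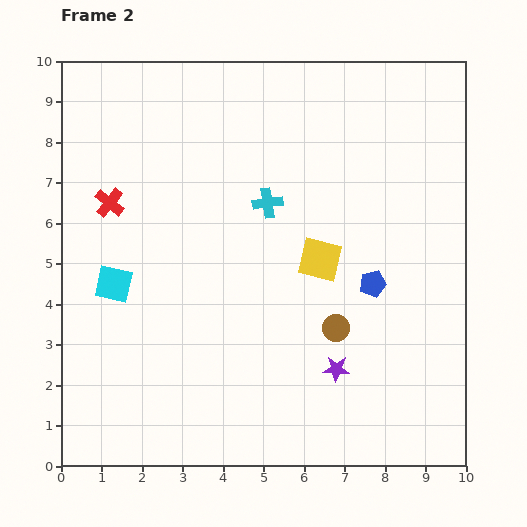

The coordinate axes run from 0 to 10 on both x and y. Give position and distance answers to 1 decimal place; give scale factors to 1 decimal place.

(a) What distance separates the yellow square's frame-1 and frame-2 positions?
2.6

The yellow square moved from (4.4, 6.8) to (6.4, 5.1), a distance of √(2.0² + 1.7²) ≈ 2.6.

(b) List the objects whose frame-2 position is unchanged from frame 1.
the purple star, the red cross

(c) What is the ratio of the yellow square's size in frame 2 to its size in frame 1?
1.3×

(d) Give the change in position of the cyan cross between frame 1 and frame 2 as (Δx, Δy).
(1.7, 3.0)

The cyan cross was at (3.4, 3.5) in frame 1 and (5.1, 6.5) in frame 2.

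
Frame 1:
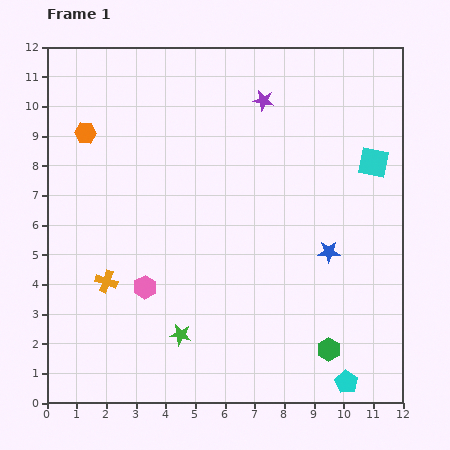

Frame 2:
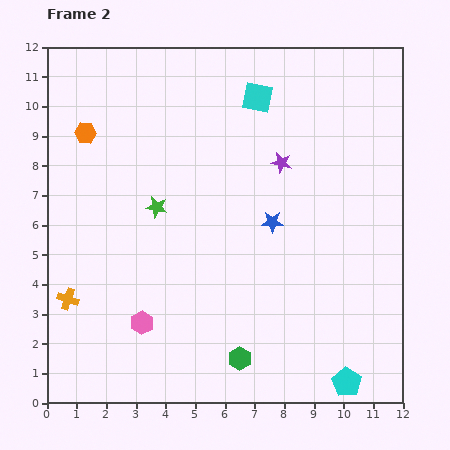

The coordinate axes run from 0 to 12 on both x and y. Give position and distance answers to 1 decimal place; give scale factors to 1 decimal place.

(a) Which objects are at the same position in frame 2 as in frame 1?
the cyan pentagon, the orange hexagon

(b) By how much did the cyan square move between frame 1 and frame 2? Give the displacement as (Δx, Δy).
(-3.9, 2.2)

The cyan square was at (11.0, 8.1) in frame 1 and (7.1, 10.3) in frame 2.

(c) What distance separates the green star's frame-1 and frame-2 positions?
4.4

The green star moved from (4.5, 2.3) to (3.7, 6.6), a distance of √(0.8² + 4.3²) ≈ 4.4.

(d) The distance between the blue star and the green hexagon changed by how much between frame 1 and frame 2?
+1.4

Distance in frame 1: 3.3. Distance in frame 2: 4.7.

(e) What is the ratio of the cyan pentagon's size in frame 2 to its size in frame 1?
1.3×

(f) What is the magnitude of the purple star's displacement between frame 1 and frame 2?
2.2

The purple star moved from (7.3, 10.2) to (7.9, 8.1), a distance of √(0.6² + 2.1²) ≈ 2.2.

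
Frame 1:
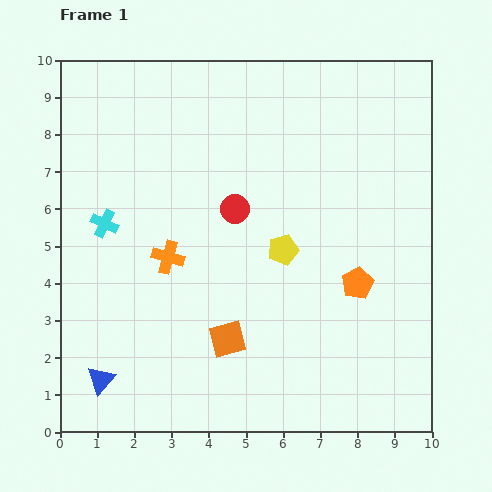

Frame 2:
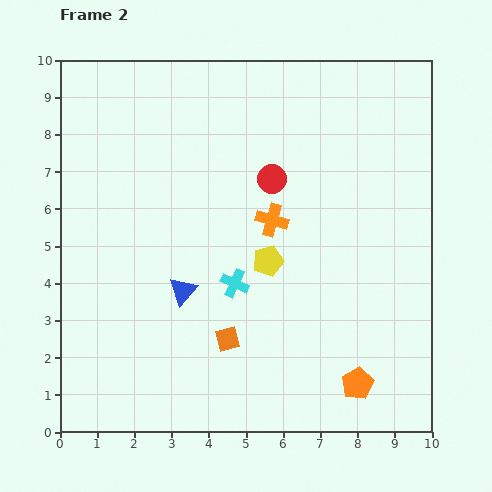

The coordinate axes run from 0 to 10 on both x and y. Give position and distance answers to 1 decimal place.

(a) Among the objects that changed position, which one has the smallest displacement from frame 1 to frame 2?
the yellow pentagon

(moved 0.5)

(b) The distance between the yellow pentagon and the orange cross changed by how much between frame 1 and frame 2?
-2.0

Distance in frame 1: 3.1. Distance in frame 2: 1.1.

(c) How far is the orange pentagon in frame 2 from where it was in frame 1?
2.7

The orange pentagon moved from (8.0, 4.0) to (8.0, 1.3), a distance of √(0.0² + 2.7²) ≈ 2.7.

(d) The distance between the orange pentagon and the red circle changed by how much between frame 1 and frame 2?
+2.1

Distance in frame 1: 3.9. Distance in frame 2: 6.0.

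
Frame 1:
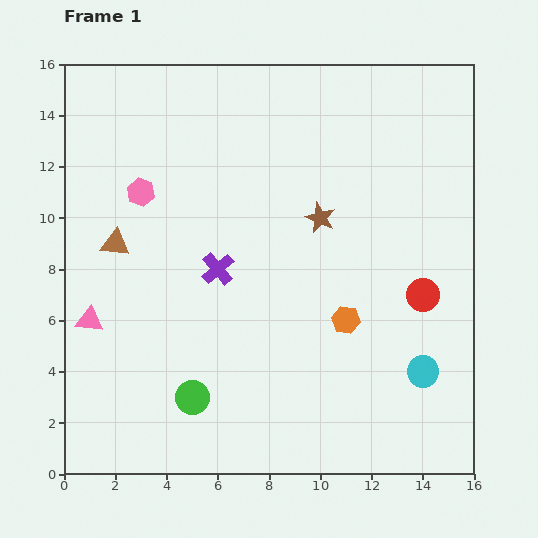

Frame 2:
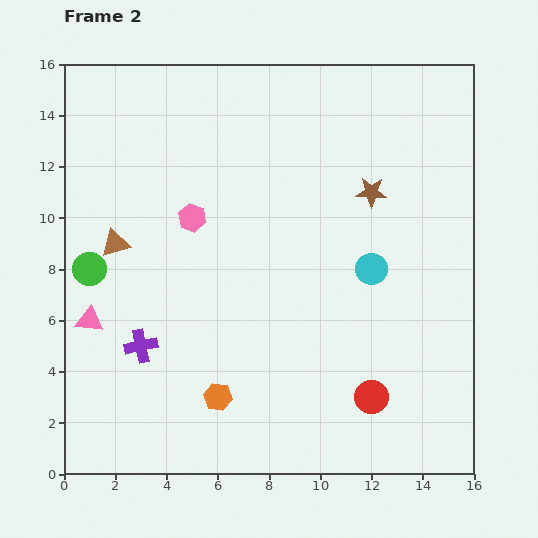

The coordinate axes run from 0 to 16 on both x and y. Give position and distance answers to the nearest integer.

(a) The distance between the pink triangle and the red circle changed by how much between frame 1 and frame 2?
-2

Distance in frame 1: 13. Distance in frame 2: 11.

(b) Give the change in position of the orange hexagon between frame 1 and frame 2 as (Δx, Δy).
(-5, -3)

The orange hexagon was at (11, 6) in frame 1 and (6, 3) in frame 2.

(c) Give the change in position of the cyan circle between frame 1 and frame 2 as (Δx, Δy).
(-2, 4)

The cyan circle was at (14, 4) in frame 1 and (12, 8) in frame 2.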